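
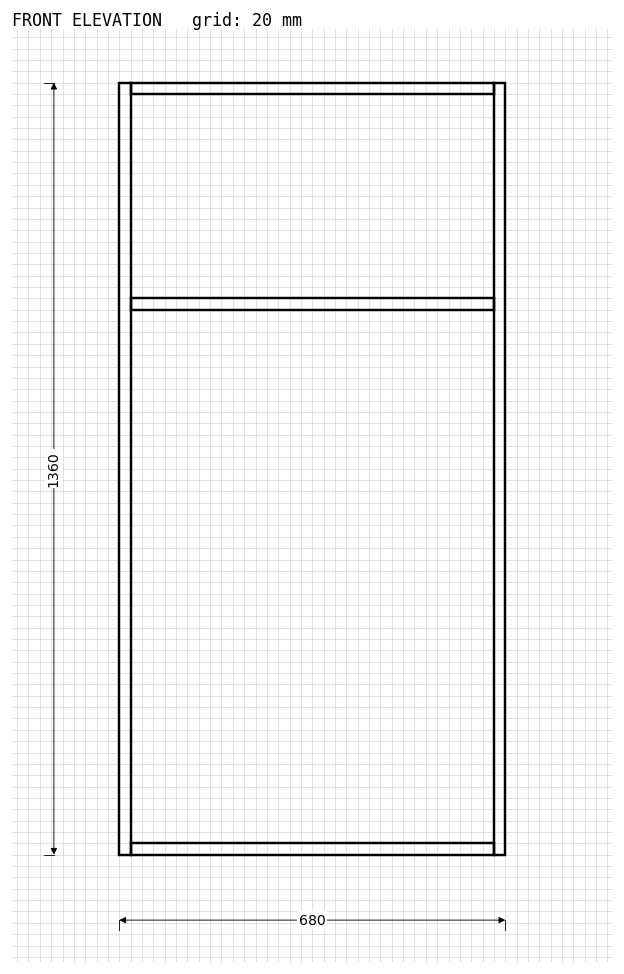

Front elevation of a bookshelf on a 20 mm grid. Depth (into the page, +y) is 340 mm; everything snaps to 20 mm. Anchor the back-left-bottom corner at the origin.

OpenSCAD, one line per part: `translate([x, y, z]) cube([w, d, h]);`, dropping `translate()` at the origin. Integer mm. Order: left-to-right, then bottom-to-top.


cube([20, 340, 1360]);
translate([20, 0, 0]) cube([640, 340, 20]);
translate([20, 0, 960]) cube([640, 340, 20]);
translate([20, 0, 1340]) cube([640, 340, 20]);
translate([660, 0, 0]) cube([20, 340, 1360]);


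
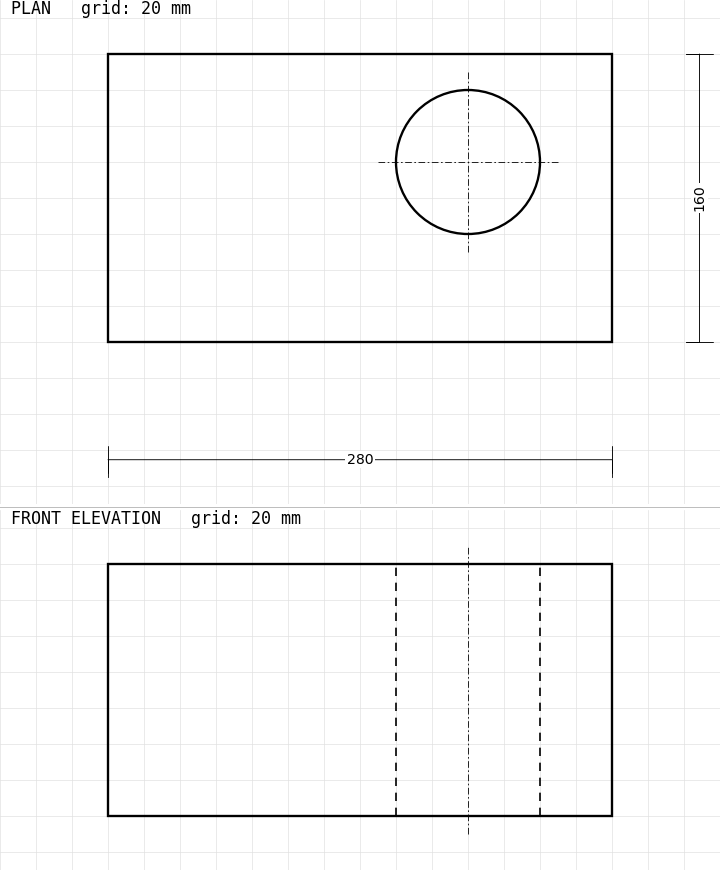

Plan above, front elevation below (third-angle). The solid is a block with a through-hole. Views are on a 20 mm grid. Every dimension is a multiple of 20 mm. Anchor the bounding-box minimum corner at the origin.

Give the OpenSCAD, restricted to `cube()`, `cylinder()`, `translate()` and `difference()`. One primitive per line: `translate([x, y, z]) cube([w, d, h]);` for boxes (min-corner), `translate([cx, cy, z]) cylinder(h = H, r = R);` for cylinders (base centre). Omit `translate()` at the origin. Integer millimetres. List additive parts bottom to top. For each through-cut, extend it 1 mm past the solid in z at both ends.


difference() {
  cube([280, 160, 140]);
  translate([200, 100, -1]) cylinder(h = 142, r = 40);
}


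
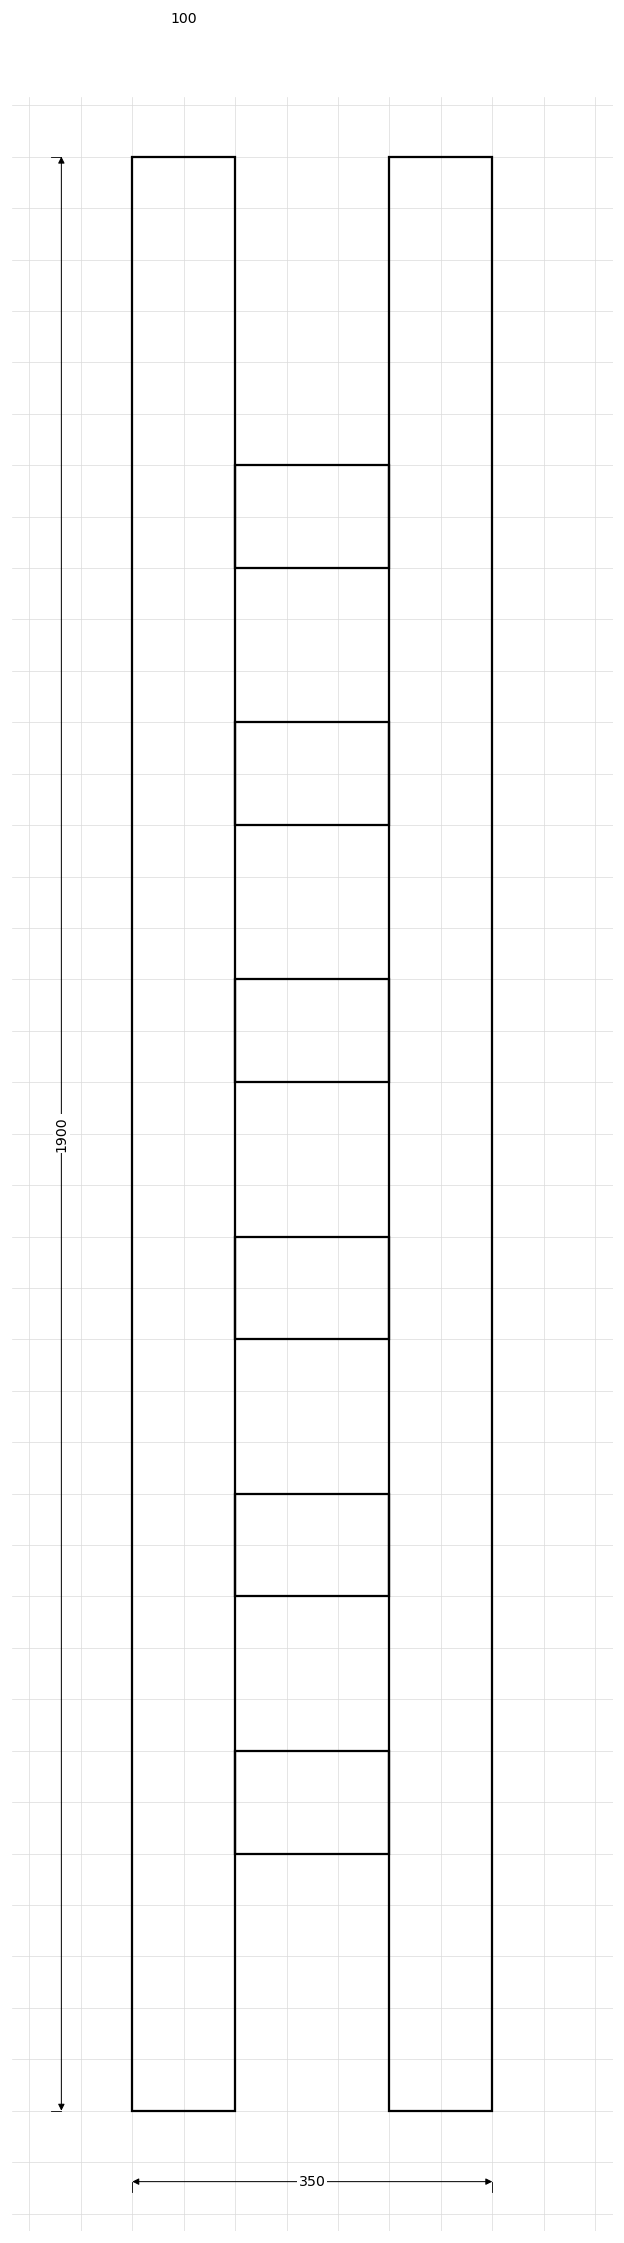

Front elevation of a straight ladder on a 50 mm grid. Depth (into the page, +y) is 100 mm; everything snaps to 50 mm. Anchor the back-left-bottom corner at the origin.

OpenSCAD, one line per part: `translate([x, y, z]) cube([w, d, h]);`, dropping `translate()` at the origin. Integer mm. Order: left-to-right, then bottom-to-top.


cube([100, 100, 1900]);
translate([100, 0, 250]) cube([150, 100, 100]);
translate([100, 0, 500]) cube([150, 100, 100]);
translate([100, 0, 750]) cube([150, 100, 100]);
translate([100, 0, 1000]) cube([150, 100, 100]);
translate([100, 0, 1250]) cube([150, 100, 100]);
translate([100, 0, 1500]) cube([150, 100, 100]);
translate([250, 0, 0]) cube([100, 100, 1900]);


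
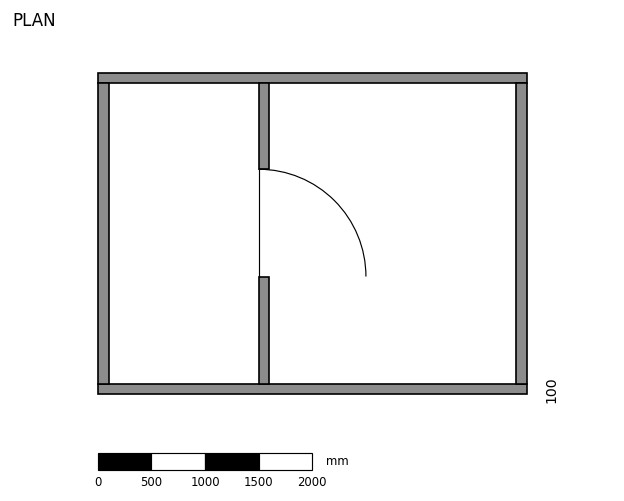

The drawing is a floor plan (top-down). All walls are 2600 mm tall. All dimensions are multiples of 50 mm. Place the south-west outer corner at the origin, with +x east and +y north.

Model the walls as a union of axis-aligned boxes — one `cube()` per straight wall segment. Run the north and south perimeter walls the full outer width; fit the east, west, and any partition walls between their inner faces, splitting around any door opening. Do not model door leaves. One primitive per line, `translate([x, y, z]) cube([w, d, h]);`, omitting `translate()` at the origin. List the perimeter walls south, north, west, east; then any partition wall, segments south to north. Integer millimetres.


cube([4000, 100, 2600]);
translate([0, 2900, 0]) cube([4000, 100, 2600]);
translate([0, 100, 0]) cube([100, 2800, 2600]);
translate([3900, 100, 0]) cube([100, 2800, 2600]);
translate([1500, 100, 0]) cube([100, 1000, 2600]);
translate([1500, 2100, 0]) cube([100, 800, 2600]);


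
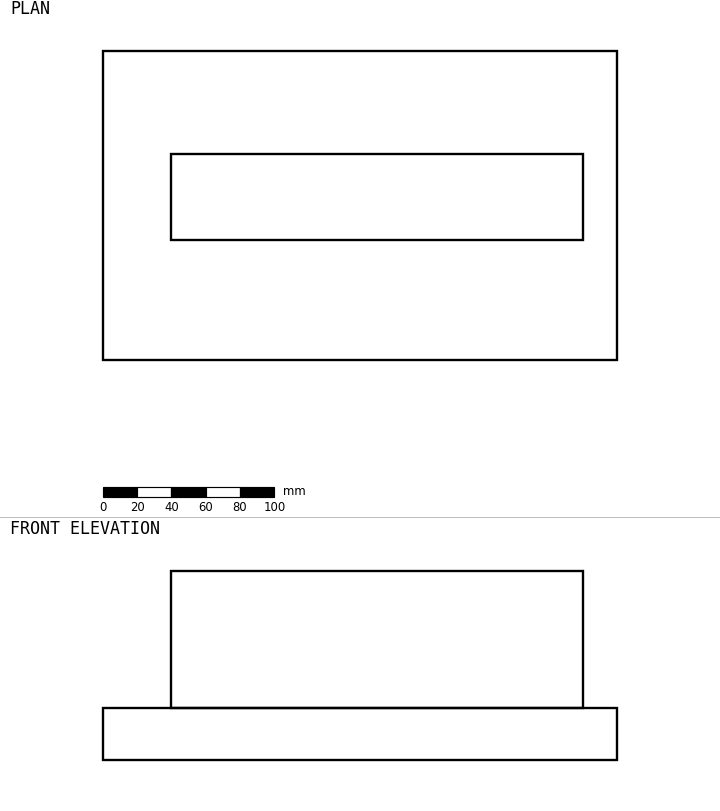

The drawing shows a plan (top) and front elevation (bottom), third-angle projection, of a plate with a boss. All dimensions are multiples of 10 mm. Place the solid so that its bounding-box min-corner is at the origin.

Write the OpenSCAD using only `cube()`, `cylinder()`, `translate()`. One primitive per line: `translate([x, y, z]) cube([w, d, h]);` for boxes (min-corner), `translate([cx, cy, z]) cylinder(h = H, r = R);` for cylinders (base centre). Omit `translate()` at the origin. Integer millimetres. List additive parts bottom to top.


cube([300, 180, 30]);
translate([40, 70, 30]) cube([240, 50, 80]);


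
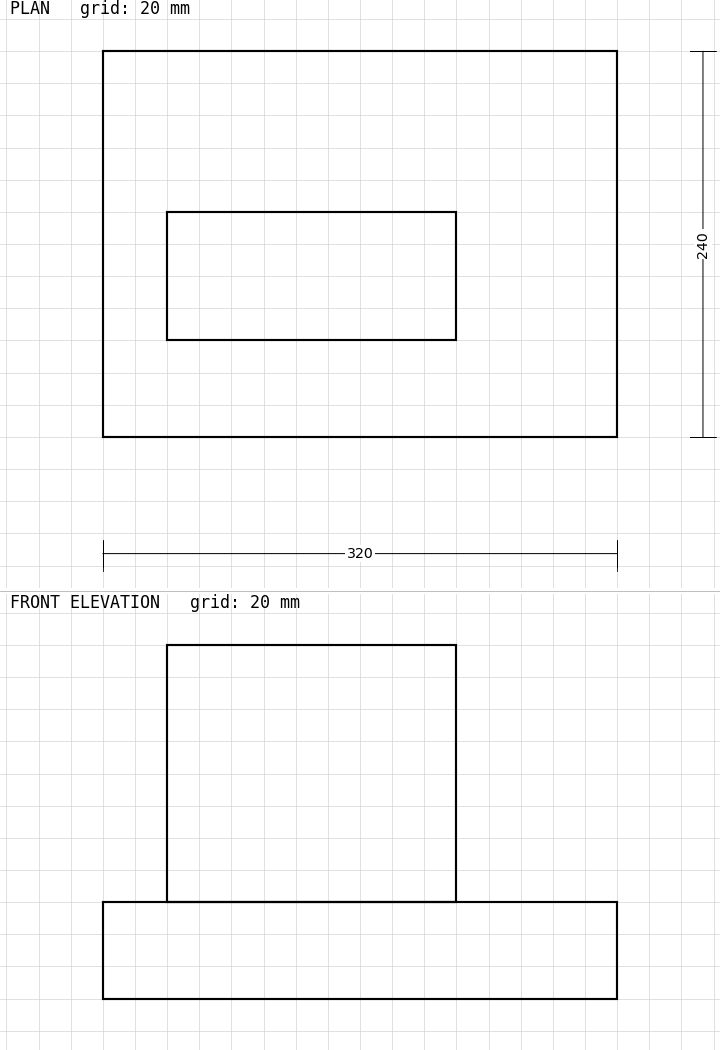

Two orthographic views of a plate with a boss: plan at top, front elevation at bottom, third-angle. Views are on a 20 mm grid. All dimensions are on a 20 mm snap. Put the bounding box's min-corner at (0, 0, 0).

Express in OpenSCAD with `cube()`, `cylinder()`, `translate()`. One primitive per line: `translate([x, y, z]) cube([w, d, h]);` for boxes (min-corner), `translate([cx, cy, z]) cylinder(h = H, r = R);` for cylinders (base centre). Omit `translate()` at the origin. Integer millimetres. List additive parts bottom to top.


cube([320, 240, 60]);
translate([40, 60, 60]) cube([180, 80, 160]);


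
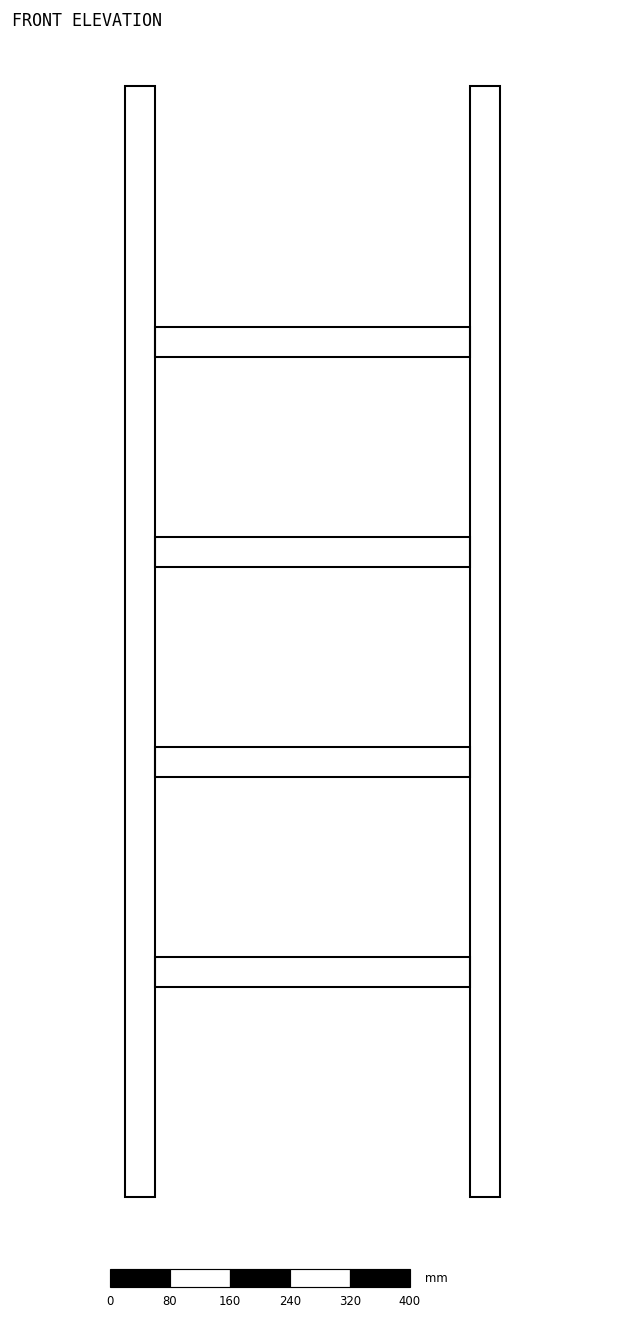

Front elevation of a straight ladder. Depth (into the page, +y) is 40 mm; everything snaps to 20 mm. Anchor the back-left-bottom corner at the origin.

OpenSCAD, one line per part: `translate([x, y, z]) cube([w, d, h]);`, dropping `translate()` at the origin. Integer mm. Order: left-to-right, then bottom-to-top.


cube([40, 40, 1480]);
translate([40, 0, 280]) cube([420, 40, 40]);
translate([40, 0, 560]) cube([420, 40, 40]);
translate([40, 0, 840]) cube([420, 40, 40]);
translate([40, 0, 1120]) cube([420, 40, 40]);
translate([460, 0, 0]) cube([40, 40, 1480]);


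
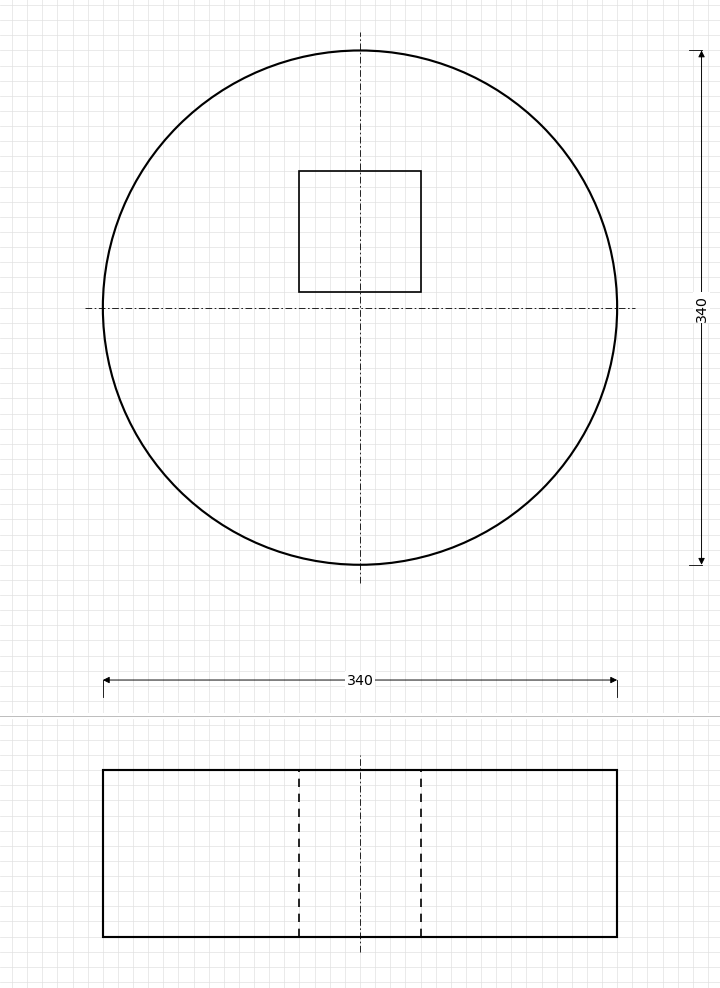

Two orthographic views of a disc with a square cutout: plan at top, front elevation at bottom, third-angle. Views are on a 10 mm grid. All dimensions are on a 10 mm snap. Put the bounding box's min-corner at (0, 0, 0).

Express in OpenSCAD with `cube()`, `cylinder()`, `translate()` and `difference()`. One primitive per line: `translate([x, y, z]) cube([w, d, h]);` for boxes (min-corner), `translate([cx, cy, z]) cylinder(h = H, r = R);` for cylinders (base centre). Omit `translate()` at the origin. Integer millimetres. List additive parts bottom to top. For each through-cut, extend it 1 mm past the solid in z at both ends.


difference() {
  translate([170, 170, 0]) cylinder(h = 110, r = 170);
  translate([130, 180, -1]) cube([80, 80, 112]);
}


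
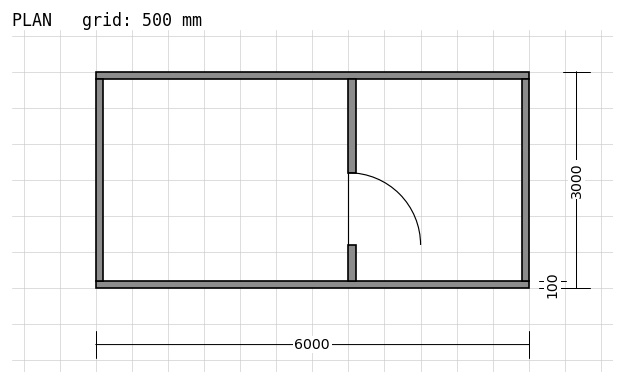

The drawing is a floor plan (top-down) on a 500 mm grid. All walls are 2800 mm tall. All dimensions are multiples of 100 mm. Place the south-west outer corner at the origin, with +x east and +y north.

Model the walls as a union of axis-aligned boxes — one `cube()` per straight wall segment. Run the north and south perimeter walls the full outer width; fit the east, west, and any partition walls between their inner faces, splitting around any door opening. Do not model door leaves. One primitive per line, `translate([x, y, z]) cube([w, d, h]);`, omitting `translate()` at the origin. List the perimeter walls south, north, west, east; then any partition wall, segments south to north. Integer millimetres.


cube([6000, 100, 2800]);
translate([0, 2900, 0]) cube([6000, 100, 2800]);
translate([0, 100, 0]) cube([100, 2800, 2800]);
translate([5900, 100, 0]) cube([100, 2800, 2800]);
translate([3500, 100, 0]) cube([100, 500, 2800]);
translate([3500, 1600, 0]) cube([100, 1300, 2800]);


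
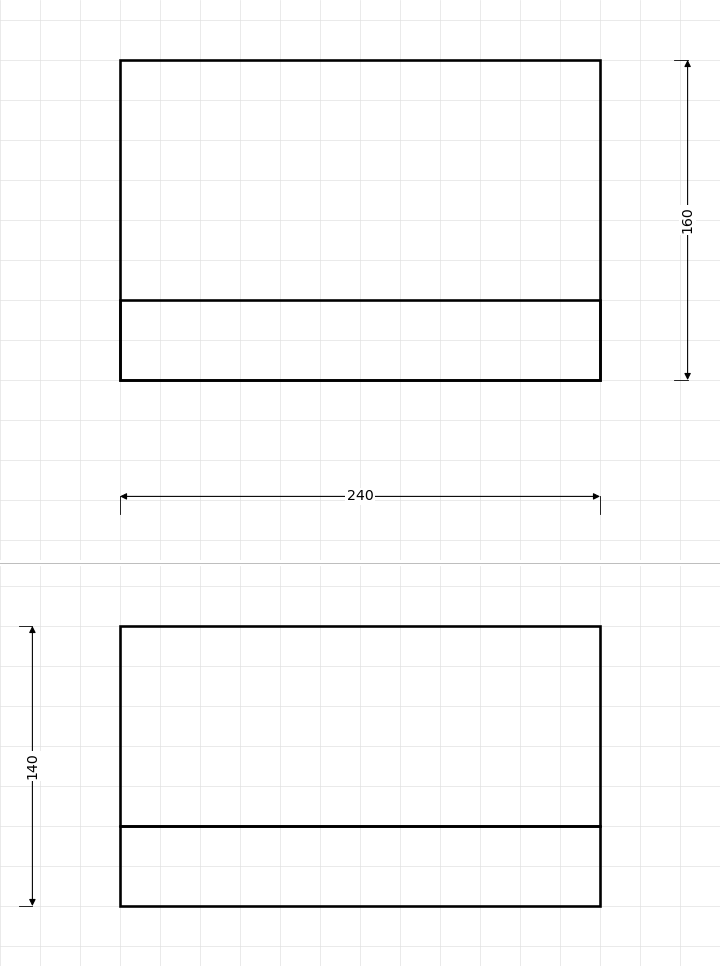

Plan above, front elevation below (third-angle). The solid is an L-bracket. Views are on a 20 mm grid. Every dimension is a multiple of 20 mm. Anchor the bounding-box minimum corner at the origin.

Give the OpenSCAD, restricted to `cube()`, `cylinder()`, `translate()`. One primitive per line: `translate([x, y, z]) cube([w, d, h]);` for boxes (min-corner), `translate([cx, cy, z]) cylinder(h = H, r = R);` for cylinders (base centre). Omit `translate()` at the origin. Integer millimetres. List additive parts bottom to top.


cube([240, 160, 40]);
translate([0, 0, 40]) cube([240, 40, 100]);


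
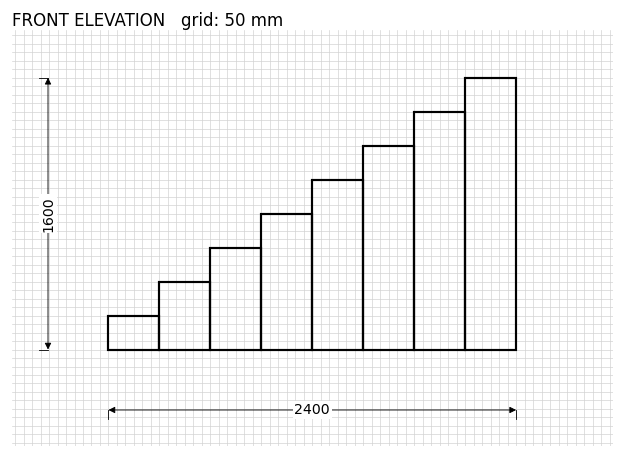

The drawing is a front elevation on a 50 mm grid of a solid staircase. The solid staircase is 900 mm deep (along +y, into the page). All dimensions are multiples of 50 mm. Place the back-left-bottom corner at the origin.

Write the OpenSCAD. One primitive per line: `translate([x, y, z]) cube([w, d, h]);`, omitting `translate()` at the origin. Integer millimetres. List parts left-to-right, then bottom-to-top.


cube([300, 900, 200]);
translate([300, 0, 0]) cube([300, 900, 400]);
translate([600, 0, 0]) cube([300, 900, 600]);
translate([900, 0, 0]) cube([300, 900, 800]);
translate([1200, 0, 0]) cube([300, 900, 1000]);
translate([1500, 0, 0]) cube([300, 900, 1200]);
translate([1800, 0, 0]) cube([300, 900, 1400]);
translate([2100, 0, 0]) cube([300, 900, 1600]);


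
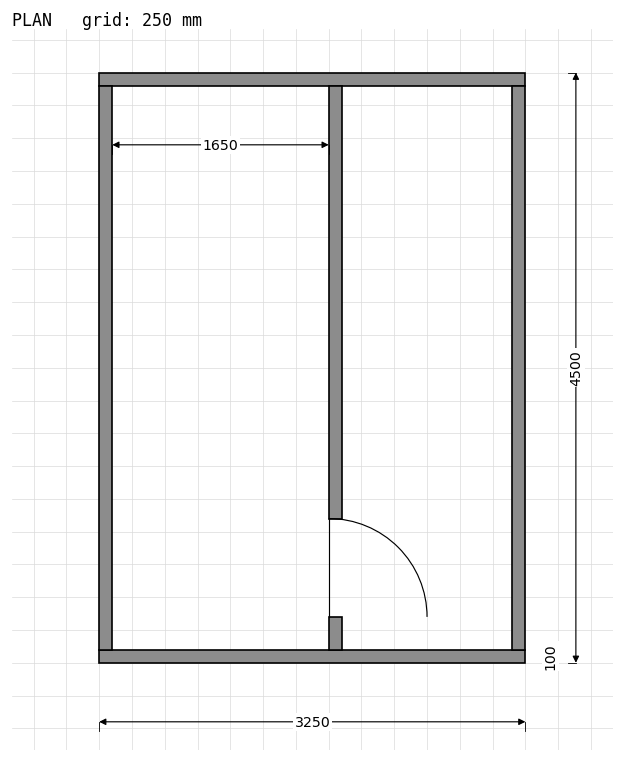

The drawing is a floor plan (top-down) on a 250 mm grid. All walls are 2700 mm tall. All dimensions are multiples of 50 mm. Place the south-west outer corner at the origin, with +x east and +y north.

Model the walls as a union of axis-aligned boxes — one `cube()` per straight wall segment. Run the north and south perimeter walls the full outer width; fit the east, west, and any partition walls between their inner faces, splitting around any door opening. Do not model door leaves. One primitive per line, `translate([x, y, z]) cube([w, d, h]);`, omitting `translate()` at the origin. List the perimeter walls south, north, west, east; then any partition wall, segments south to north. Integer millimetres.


cube([3250, 100, 2700]);
translate([0, 4400, 0]) cube([3250, 100, 2700]);
translate([0, 100, 0]) cube([100, 4300, 2700]);
translate([3150, 100, 0]) cube([100, 4300, 2700]);
translate([1750, 100, 0]) cube([100, 250, 2700]);
translate([1750, 1100, 0]) cube([100, 3300, 2700]);


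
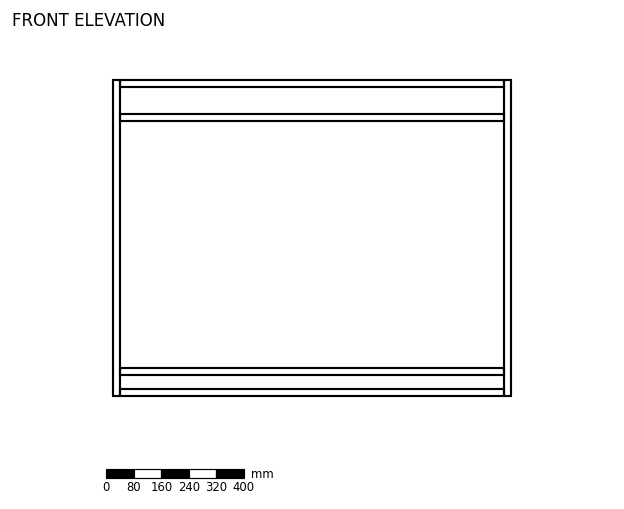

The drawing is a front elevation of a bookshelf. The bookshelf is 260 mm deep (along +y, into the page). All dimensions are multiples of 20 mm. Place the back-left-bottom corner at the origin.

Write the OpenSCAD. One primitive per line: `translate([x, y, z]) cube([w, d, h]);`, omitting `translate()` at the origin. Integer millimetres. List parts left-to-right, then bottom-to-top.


cube([20, 260, 920]);
translate([20, 0, 0]) cube([1120, 260, 20]);
translate([20, 0, 60]) cube([1120, 260, 20]);
translate([20, 0, 800]) cube([1120, 260, 20]);
translate([20, 0, 900]) cube([1120, 260, 20]);
translate([1140, 0, 0]) cube([20, 260, 920]);


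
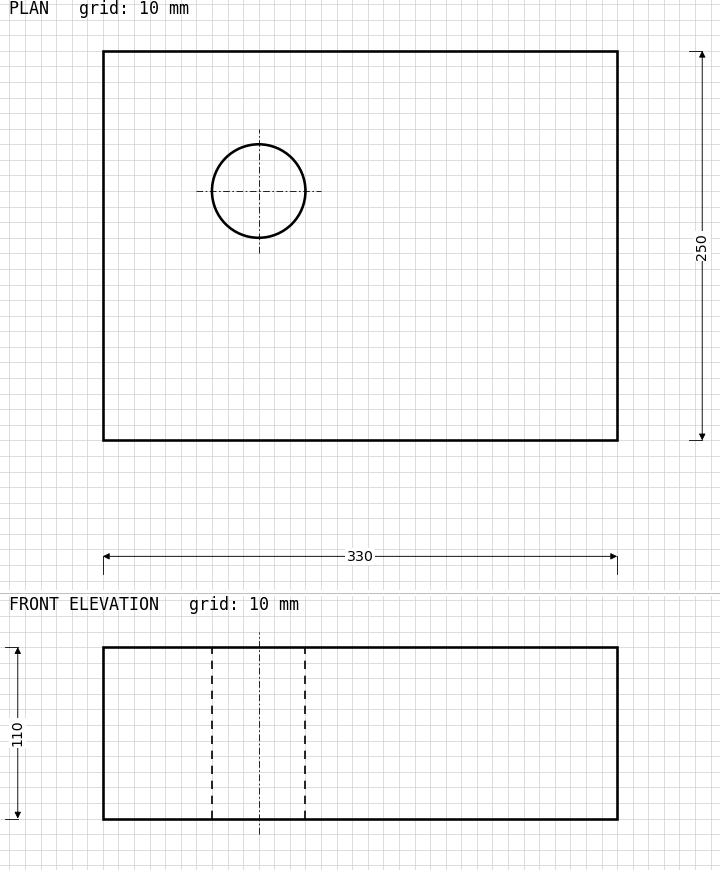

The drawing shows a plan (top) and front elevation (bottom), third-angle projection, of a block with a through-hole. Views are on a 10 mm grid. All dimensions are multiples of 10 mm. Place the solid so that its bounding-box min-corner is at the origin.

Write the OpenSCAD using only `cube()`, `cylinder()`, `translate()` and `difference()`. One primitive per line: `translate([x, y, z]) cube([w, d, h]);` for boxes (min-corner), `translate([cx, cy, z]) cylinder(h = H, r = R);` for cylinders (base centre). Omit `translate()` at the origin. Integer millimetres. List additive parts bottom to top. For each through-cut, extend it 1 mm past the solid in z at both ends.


difference() {
  cube([330, 250, 110]);
  translate([100, 160, -1]) cylinder(h = 112, r = 30);
}


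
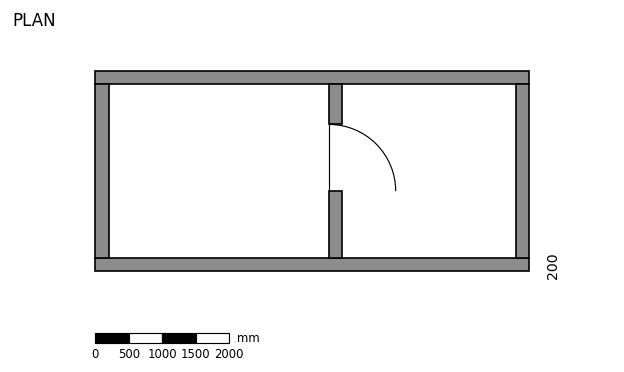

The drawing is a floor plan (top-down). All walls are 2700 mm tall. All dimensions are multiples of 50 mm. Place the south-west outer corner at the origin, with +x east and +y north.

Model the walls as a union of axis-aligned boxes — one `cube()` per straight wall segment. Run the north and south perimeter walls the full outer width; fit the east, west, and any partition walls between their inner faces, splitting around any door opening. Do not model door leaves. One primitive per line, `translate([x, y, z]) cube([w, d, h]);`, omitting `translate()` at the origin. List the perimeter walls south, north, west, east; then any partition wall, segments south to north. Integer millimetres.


cube([6500, 200, 2700]);
translate([0, 2800, 0]) cube([6500, 200, 2700]);
translate([0, 200, 0]) cube([200, 2600, 2700]);
translate([6300, 200, 0]) cube([200, 2600, 2700]);
translate([3500, 200, 0]) cube([200, 1000, 2700]);
translate([3500, 2200, 0]) cube([200, 600, 2700]);


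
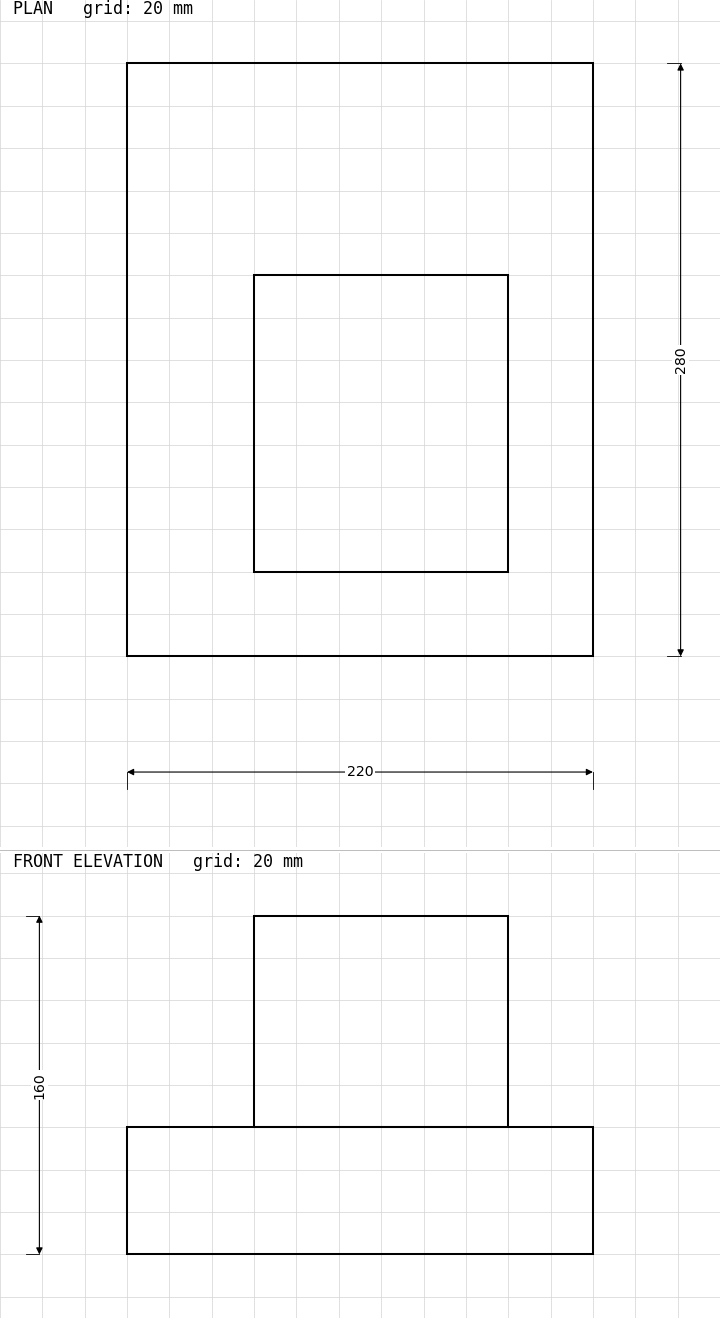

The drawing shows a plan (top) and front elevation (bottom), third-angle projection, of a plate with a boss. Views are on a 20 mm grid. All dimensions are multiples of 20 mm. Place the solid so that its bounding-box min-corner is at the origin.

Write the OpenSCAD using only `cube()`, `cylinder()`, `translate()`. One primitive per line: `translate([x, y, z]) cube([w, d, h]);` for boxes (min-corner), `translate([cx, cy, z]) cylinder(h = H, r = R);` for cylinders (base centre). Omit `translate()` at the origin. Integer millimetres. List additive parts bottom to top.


cube([220, 280, 60]);
translate([60, 40, 60]) cube([120, 140, 100]);


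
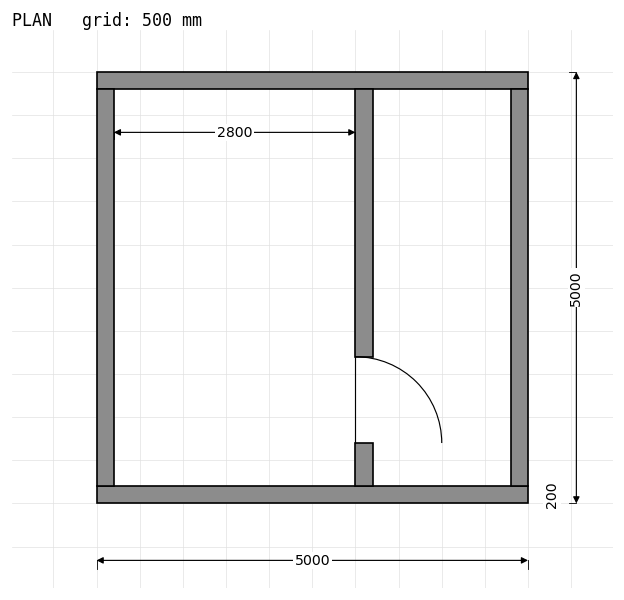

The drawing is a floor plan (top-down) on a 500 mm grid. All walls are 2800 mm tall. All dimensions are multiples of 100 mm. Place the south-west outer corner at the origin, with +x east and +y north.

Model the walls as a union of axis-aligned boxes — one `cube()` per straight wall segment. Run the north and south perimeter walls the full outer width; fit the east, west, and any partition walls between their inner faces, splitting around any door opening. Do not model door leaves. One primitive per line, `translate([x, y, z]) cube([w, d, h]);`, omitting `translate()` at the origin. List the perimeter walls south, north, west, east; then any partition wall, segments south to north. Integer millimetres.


cube([5000, 200, 2800]);
translate([0, 4800, 0]) cube([5000, 200, 2800]);
translate([0, 200, 0]) cube([200, 4600, 2800]);
translate([4800, 200, 0]) cube([200, 4600, 2800]);
translate([3000, 200, 0]) cube([200, 500, 2800]);
translate([3000, 1700, 0]) cube([200, 3100, 2800]);


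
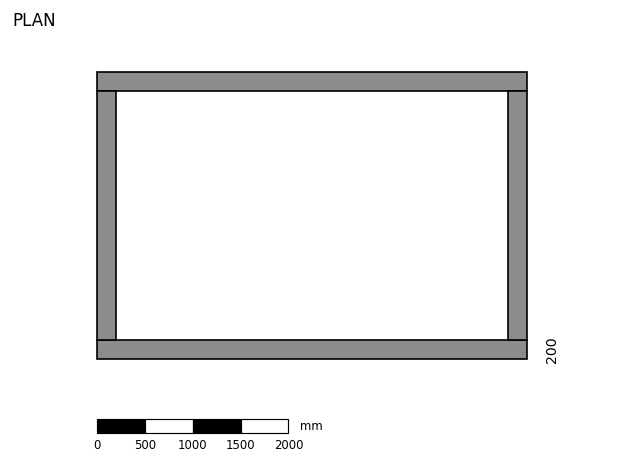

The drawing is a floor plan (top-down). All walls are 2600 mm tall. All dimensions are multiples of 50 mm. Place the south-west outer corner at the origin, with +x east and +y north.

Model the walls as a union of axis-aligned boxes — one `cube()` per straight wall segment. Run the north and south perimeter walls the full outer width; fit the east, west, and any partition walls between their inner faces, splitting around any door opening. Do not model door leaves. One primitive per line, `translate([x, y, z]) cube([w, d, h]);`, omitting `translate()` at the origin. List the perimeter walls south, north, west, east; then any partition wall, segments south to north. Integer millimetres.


cube([4500, 200, 2600]);
translate([0, 2800, 0]) cube([4500, 200, 2600]);
translate([0, 200, 0]) cube([200, 2600, 2600]);
translate([4300, 200, 0]) cube([200, 2600, 2600]);


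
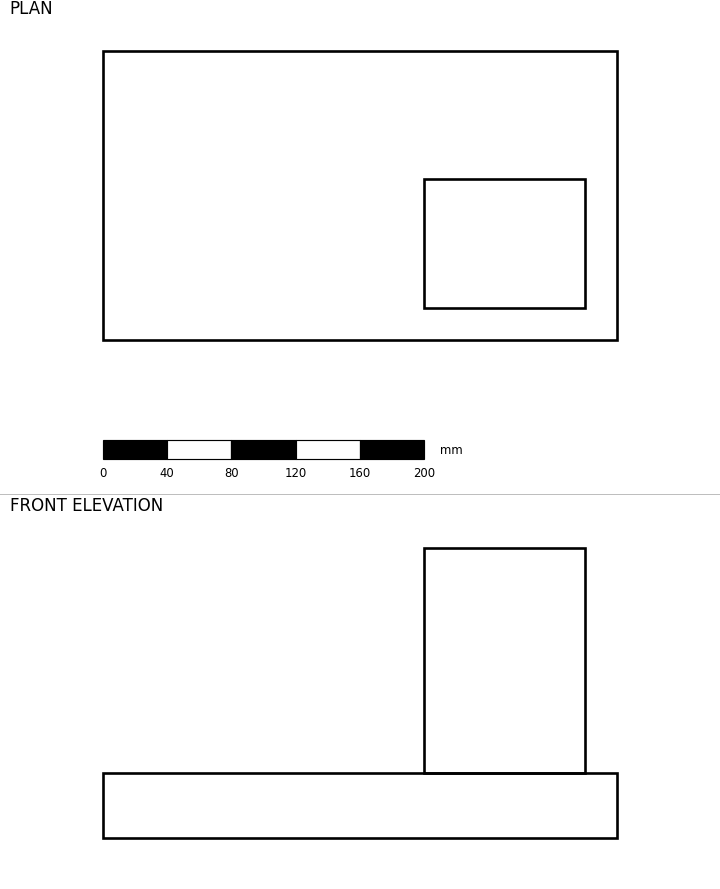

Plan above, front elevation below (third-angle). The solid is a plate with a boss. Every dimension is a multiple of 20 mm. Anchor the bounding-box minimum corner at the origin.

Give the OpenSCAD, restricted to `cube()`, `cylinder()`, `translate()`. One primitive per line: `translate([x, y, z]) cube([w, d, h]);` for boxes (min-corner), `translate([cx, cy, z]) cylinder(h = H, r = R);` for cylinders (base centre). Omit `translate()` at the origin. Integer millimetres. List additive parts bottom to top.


cube([320, 180, 40]);
translate([200, 20, 40]) cube([100, 80, 140]);


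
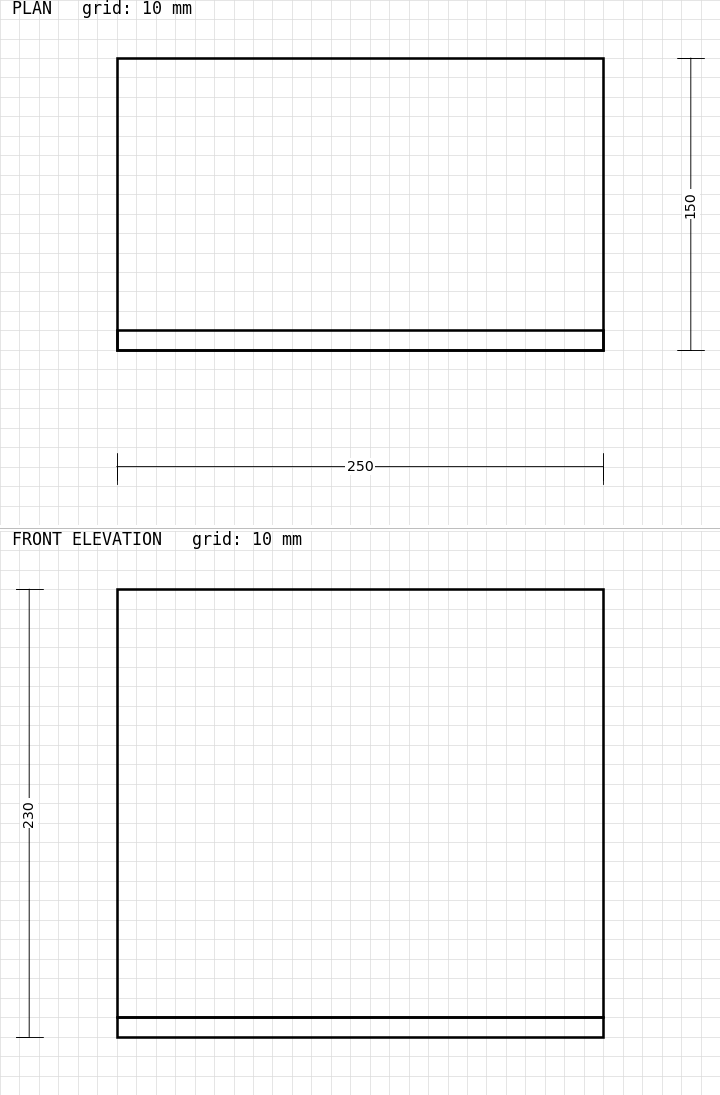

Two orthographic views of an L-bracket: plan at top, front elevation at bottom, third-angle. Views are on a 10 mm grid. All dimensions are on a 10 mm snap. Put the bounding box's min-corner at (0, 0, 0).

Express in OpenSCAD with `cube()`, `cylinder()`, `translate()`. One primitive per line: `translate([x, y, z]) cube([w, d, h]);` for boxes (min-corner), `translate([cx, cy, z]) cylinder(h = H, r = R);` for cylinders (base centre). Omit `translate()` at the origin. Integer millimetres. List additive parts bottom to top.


cube([250, 150, 10]);
translate([0, 0, 10]) cube([250, 10, 220]);


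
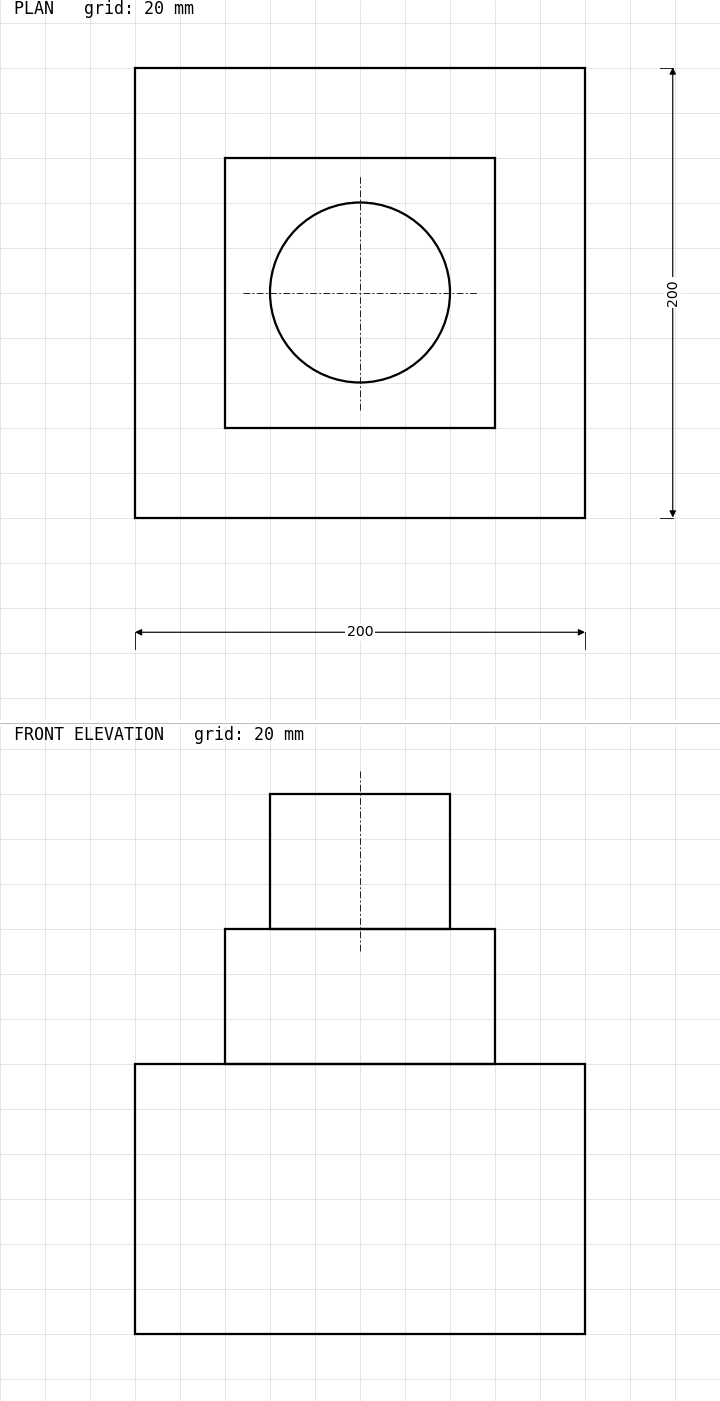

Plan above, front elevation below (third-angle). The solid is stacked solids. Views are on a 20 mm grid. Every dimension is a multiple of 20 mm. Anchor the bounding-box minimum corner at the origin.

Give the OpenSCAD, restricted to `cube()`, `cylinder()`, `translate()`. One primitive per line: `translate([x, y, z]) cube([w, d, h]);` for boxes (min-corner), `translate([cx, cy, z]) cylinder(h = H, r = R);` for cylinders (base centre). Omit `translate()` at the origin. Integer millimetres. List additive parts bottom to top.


cube([200, 200, 120]);
translate([40, 40, 120]) cube([120, 120, 60]);
translate([100, 100, 180]) cylinder(h = 60, r = 40);


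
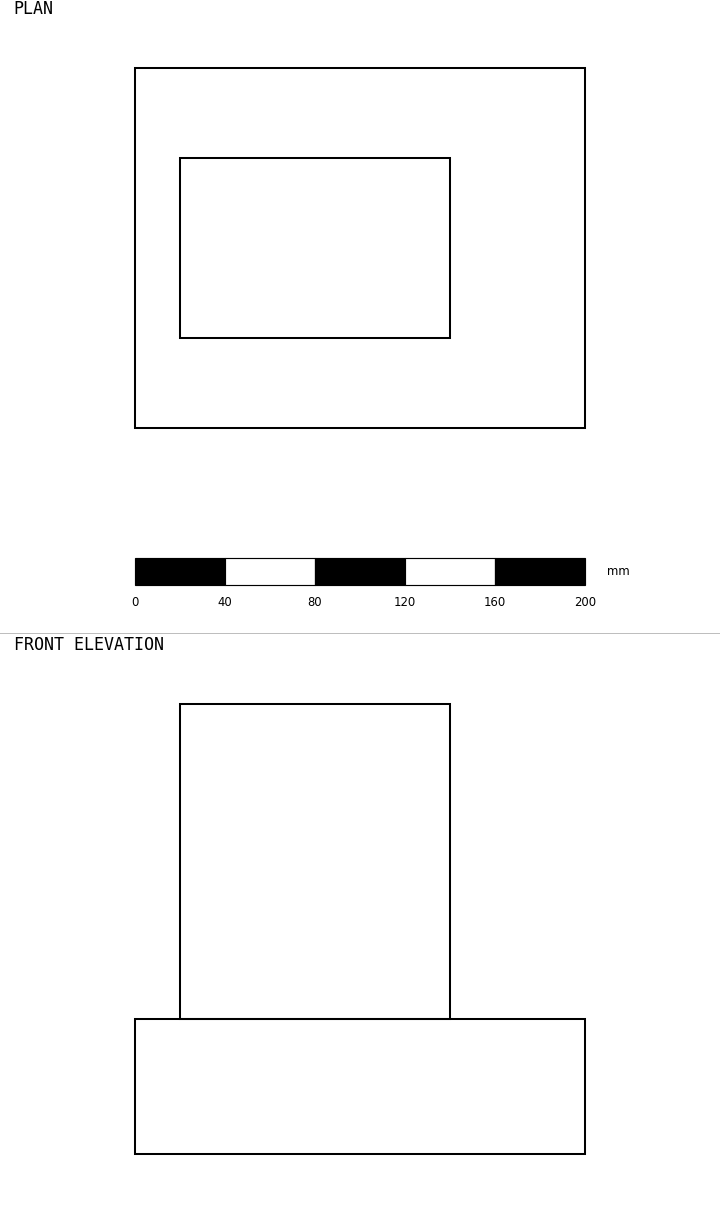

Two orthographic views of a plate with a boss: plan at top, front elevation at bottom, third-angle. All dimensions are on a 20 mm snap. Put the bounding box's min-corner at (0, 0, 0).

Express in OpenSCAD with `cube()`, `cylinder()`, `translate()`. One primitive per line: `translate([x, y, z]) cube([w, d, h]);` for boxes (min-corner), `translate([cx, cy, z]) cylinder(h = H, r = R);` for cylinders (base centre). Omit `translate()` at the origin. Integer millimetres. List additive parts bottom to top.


cube([200, 160, 60]);
translate([20, 40, 60]) cube([120, 80, 140]);


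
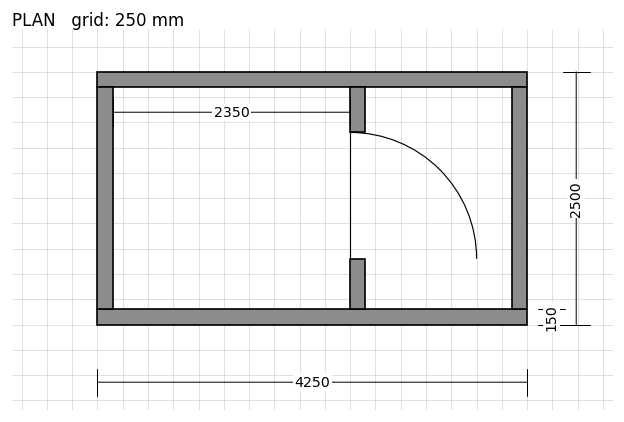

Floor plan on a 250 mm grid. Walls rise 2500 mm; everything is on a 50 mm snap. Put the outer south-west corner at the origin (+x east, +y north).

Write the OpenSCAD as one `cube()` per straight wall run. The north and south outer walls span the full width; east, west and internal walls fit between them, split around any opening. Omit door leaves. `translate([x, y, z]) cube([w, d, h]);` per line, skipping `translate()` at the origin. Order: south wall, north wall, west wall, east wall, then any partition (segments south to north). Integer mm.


cube([4250, 150, 2500]);
translate([0, 2350, 0]) cube([4250, 150, 2500]);
translate([0, 150, 0]) cube([150, 2200, 2500]);
translate([4100, 150, 0]) cube([150, 2200, 2500]);
translate([2500, 150, 0]) cube([150, 500, 2500]);
translate([2500, 1900, 0]) cube([150, 450, 2500]);


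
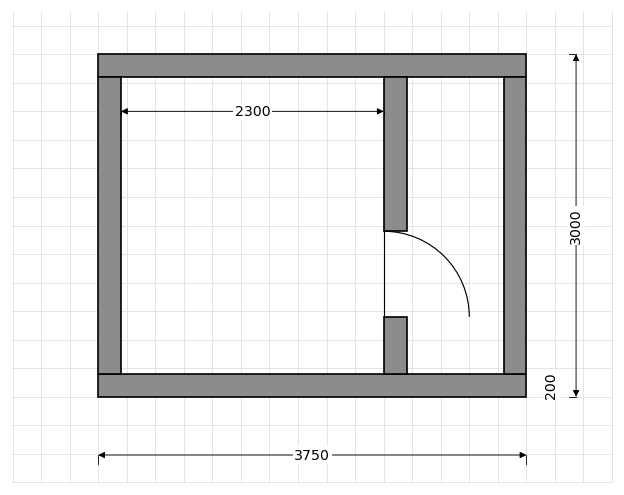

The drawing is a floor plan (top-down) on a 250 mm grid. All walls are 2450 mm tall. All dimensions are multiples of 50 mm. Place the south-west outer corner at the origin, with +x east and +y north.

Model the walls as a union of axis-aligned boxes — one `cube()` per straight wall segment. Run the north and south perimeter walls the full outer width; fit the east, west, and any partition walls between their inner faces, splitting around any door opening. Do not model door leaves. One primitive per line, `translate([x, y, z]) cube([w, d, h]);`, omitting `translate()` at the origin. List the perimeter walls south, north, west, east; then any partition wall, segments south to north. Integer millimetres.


cube([3750, 200, 2450]);
translate([0, 2800, 0]) cube([3750, 200, 2450]);
translate([0, 200, 0]) cube([200, 2600, 2450]);
translate([3550, 200, 0]) cube([200, 2600, 2450]);
translate([2500, 200, 0]) cube([200, 500, 2450]);
translate([2500, 1450, 0]) cube([200, 1350, 2450]);


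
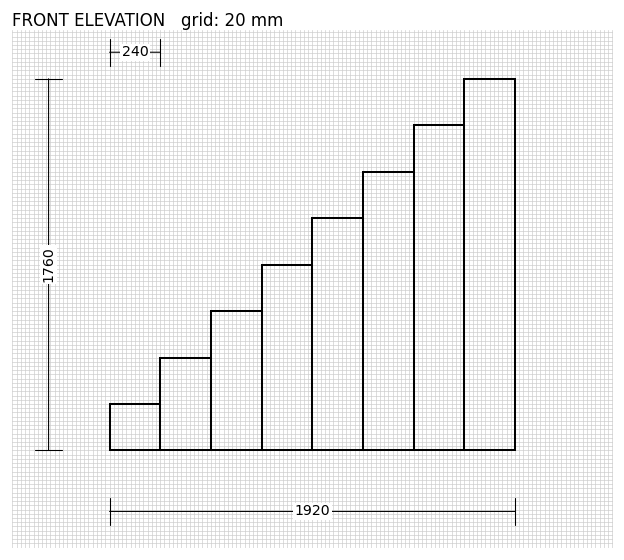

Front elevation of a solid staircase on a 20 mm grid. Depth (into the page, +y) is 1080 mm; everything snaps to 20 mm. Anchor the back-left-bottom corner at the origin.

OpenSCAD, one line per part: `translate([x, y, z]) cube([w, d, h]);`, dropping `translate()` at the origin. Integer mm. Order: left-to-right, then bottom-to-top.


cube([240, 1080, 220]);
translate([240, 0, 0]) cube([240, 1080, 440]);
translate([480, 0, 0]) cube([240, 1080, 660]);
translate([720, 0, 0]) cube([240, 1080, 880]);
translate([960, 0, 0]) cube([240, 1080, 1100]);
translate([1200, 0, 0]) cube([240, 1080, 1320]);
translate([1440, 0, 0]) cube([240, 1080, 1540]);
translate([1680, 0, 0]) cube([240, 1080, 1760]);


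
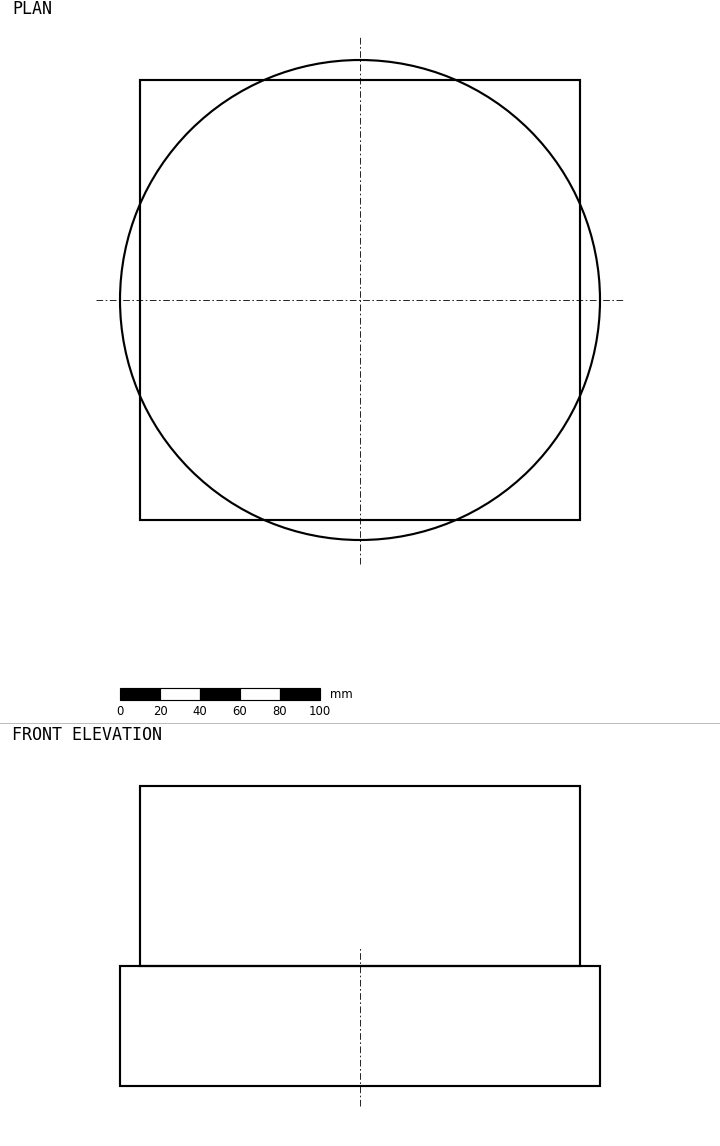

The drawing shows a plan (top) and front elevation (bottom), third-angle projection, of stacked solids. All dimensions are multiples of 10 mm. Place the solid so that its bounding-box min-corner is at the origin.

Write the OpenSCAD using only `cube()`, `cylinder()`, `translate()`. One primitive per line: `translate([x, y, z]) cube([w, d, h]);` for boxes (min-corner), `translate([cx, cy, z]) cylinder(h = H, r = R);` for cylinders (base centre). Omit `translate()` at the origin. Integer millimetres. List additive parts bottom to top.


translate([120, 120, 0]) cylinder(h = 60, r = 120);
translate([10, 10, 60]) cube([220, 220, 90]);


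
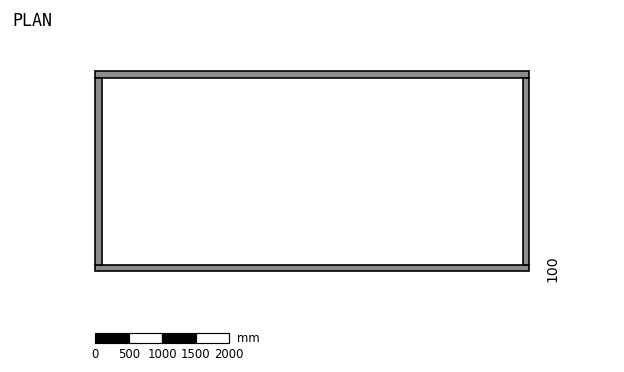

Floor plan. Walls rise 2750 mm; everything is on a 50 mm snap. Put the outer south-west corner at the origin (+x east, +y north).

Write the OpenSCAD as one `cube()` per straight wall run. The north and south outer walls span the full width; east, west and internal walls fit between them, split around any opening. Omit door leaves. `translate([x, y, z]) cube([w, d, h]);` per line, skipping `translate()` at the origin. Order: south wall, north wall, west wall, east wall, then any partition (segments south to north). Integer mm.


cube([6500, 100, 2750]);
translate([0, 2900, 0]) cube([6500, 100, 2750]);
translate([0, 100, 0]) cube([100, 2800, 2750]);
translate([6400, 100, 0]) cube([100, 2800, 2750]);


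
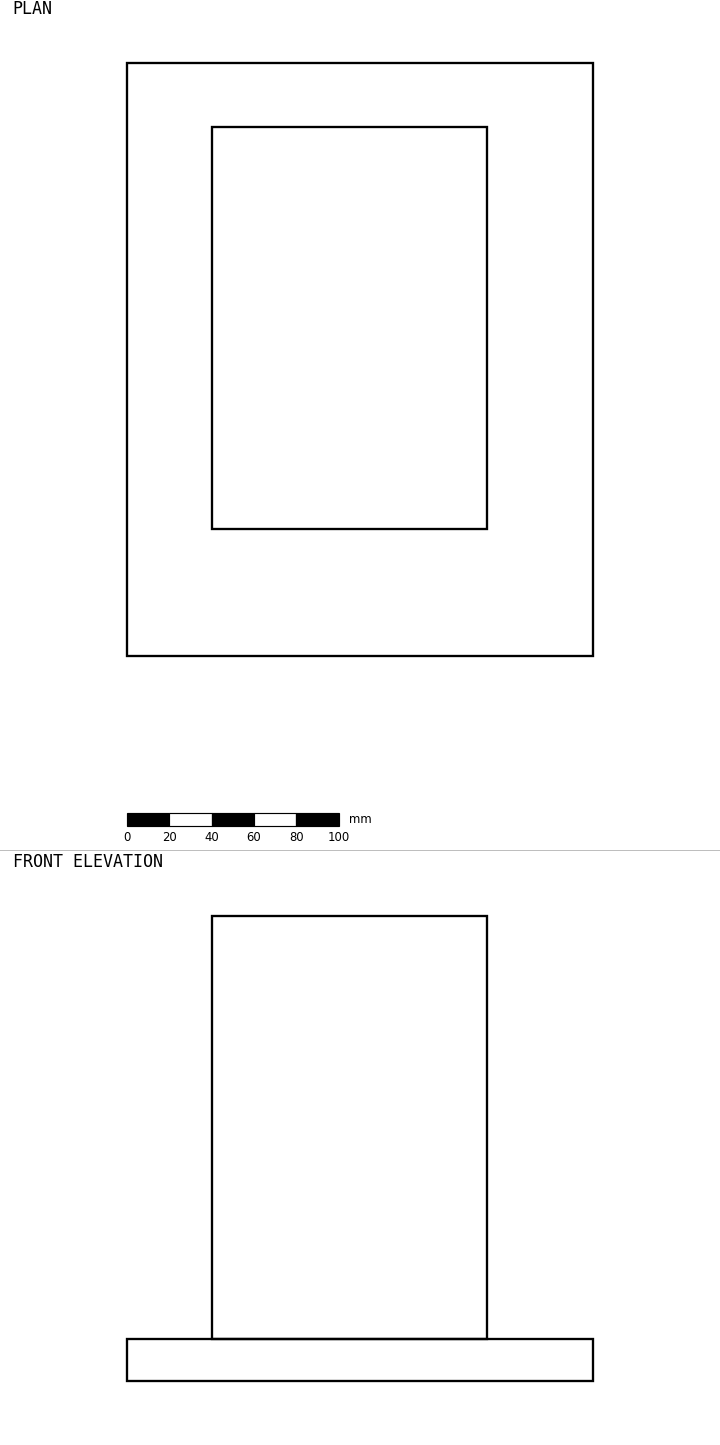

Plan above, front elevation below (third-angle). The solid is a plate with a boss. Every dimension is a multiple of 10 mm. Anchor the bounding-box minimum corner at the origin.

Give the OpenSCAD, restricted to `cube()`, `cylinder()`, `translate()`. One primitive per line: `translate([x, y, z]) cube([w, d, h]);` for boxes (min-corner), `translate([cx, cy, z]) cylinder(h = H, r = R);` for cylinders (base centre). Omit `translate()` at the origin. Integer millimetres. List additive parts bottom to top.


cube([220, 280, 20]);
translate([40, 60, 20]) cube([130, 190, 200]);


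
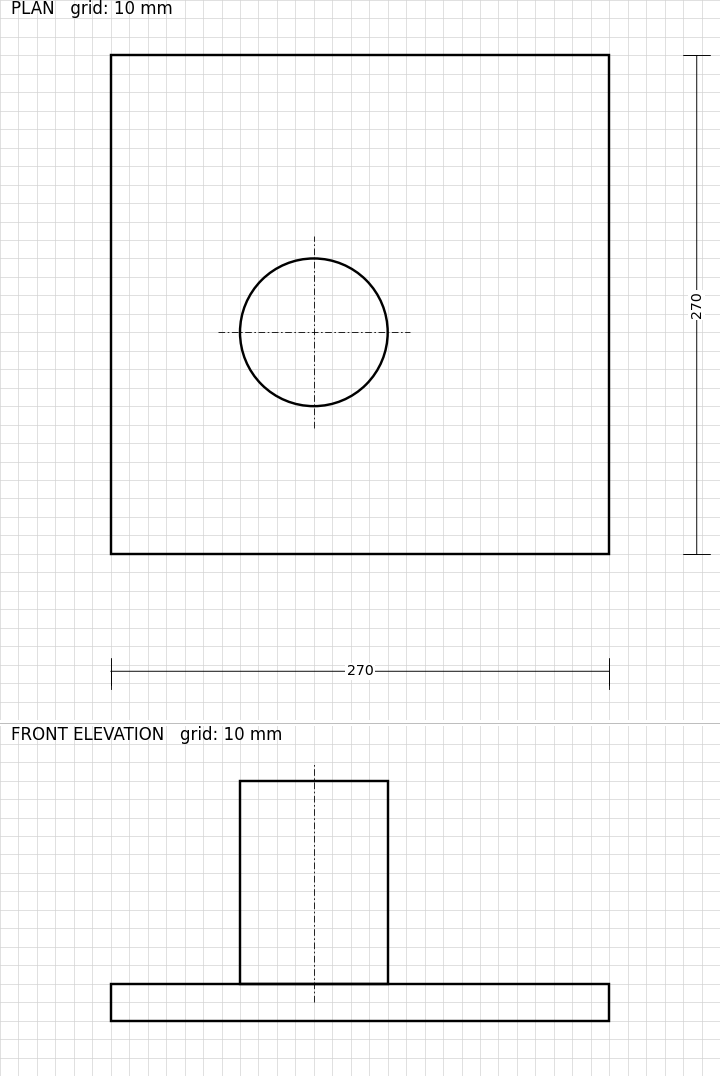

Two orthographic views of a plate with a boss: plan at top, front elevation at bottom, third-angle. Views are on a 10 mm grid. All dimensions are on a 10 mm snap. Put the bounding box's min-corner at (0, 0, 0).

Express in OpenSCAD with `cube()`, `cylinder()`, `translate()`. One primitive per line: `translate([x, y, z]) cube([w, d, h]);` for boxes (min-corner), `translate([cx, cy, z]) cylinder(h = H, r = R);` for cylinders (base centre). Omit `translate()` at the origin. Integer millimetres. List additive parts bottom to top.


cube([270, 270, 20]);
translate([110, 120, 20]) cylinder(h = 110, r = 40);


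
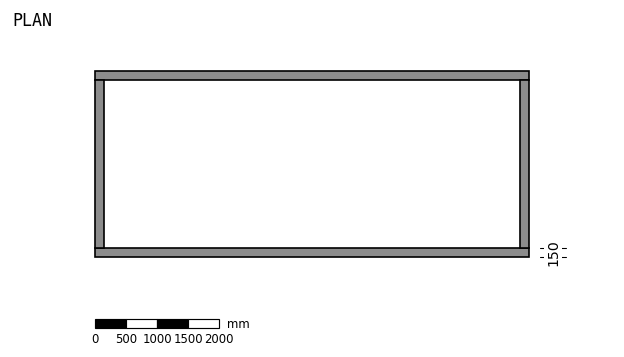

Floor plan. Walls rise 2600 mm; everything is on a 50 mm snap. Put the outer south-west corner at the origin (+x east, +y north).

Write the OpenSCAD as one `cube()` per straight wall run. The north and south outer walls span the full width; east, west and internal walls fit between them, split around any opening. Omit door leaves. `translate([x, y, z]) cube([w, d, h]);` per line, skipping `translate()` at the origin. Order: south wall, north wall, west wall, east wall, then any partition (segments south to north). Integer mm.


cube([7000, 150, 2600]);
translate([0, 2850, 0]) cube([7000, 150, 2600]);
translate([0, 150, 0]) cube([150, 2700, 2600]);
translate([6850, 150, 0]) cube([150, 2700, 2600]);


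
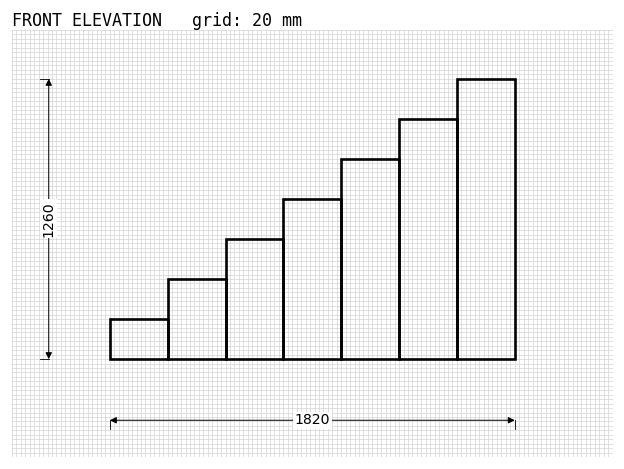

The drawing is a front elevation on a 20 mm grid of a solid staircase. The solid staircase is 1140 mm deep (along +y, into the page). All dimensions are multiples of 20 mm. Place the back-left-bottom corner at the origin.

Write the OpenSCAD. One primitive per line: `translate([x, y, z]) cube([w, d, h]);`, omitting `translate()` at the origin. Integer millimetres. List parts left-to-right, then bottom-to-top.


cube([260, 1140, 180]);
translate([260, 0, 0]) cube([260, 1140, 360]);
translate([520, 0, 0]) cube([260, 1140, 540]);
translate([780, 0, 0]) cube([260, 1140, 720]);
translate([1040, 0, 0]) cube([260, 1140, 900]);
translate([1300, 0, 0]) cube([260, 1140, 1080]);
translate([1560, 0, 0]) cube([260, 1140, 1260]);


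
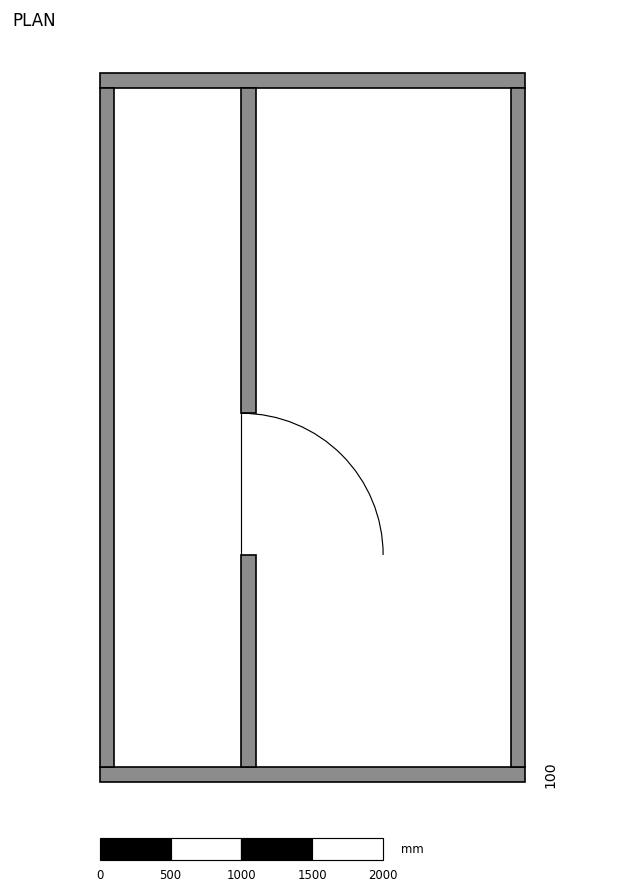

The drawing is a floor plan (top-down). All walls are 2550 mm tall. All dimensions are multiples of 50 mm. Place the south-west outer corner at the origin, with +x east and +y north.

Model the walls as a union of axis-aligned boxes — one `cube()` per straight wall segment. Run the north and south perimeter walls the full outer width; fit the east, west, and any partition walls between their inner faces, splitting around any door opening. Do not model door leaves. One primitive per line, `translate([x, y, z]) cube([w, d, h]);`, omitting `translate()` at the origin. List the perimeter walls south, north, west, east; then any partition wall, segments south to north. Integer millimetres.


cube([3000, 100, 2550]);
translate([0, 4900, 0]) cube([3000, 100, 2550]);
translate([0, 100, 0]) cube([100, 4800, 2550]);
translate([2900, 100, 0]) cube([100, 4800, 2550]);
translate([1000, 100, 0]) cube([100, 1500, 2550]);
translate([1000, 2600, 0]) cube([100, 2300, 2550]);


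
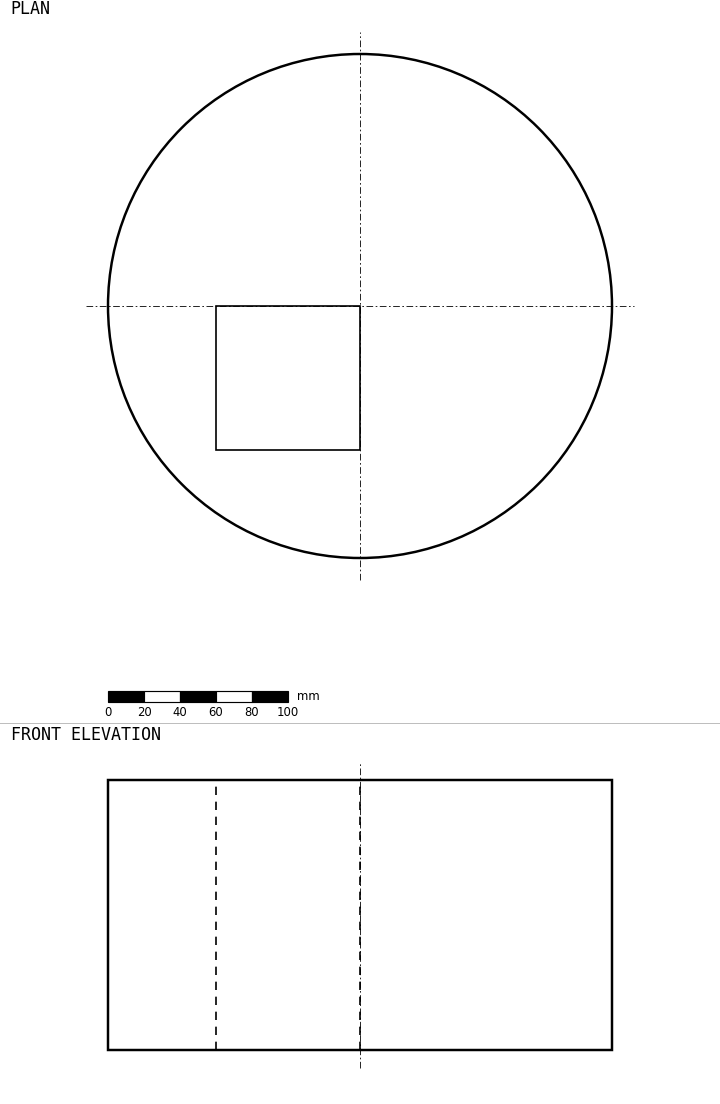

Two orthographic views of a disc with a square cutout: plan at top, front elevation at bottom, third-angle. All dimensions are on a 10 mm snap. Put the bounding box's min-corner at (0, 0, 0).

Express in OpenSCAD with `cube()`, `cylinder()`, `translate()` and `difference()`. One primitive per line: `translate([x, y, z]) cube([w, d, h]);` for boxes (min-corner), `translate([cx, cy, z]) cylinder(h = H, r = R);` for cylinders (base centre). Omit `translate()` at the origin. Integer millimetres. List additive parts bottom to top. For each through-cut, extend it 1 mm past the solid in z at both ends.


difference() {
  translate([140, 140, 0]) cylinder(h = 150, r = 140);
  translate([60, 60, -1]) cube([80, 80, 152]);
}


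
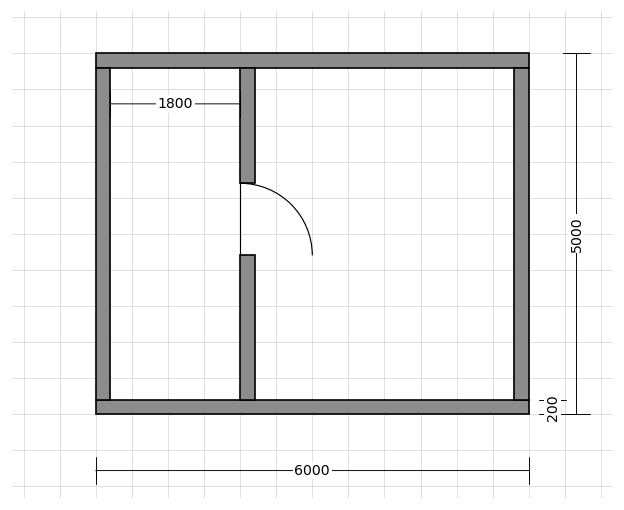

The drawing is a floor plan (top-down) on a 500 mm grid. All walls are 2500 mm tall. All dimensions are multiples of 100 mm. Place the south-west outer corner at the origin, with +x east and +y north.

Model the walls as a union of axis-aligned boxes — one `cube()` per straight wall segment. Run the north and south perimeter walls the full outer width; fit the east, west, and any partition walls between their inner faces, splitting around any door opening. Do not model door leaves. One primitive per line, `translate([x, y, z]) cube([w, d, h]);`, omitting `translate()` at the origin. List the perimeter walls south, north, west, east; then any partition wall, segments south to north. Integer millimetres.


cube([6000, 200, 2500]);
translate([0, 4800, 0]) cube([6000, 200, 2500]);
translate([0, 200, 0]) cube([200, 4600, 2500]);
translate([5800, 200, 0]) cube([200, 4600, 2500]);
translate([2000, 200, 0]) cube([200, 2000, 2500]);
translate([2000, 3200, 0]) cube([200, 1600, 2500]);


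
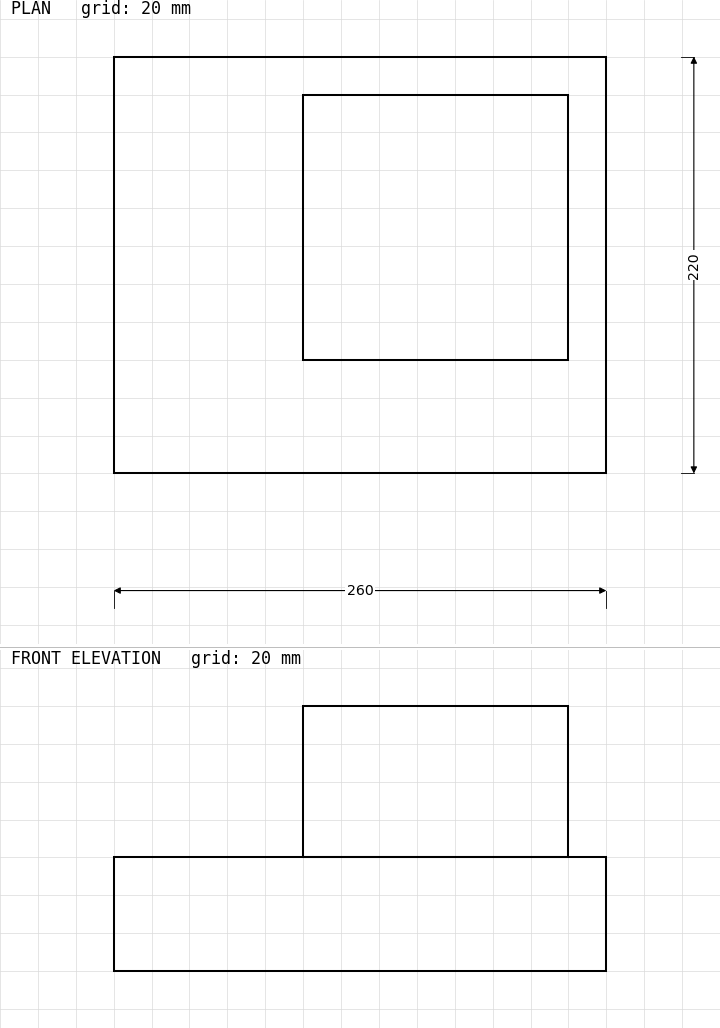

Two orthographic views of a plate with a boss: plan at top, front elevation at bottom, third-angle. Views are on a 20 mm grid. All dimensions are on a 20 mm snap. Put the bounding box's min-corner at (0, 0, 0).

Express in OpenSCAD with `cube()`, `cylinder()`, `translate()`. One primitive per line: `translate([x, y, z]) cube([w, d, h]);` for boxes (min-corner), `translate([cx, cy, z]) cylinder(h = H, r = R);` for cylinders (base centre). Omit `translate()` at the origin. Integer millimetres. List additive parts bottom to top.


cube([260, 220, 60]);
translate([100, 60, 60]) cube([140, 140, 80]);


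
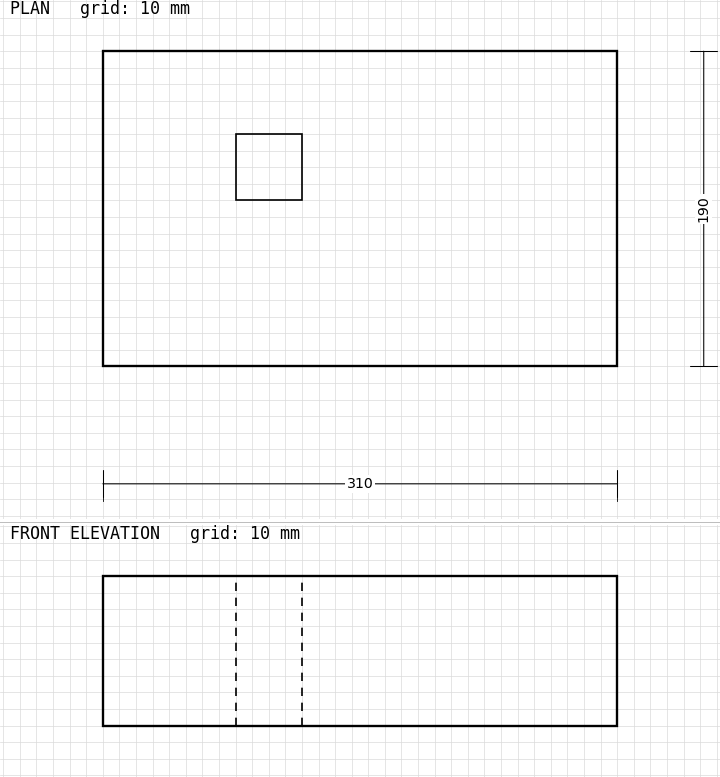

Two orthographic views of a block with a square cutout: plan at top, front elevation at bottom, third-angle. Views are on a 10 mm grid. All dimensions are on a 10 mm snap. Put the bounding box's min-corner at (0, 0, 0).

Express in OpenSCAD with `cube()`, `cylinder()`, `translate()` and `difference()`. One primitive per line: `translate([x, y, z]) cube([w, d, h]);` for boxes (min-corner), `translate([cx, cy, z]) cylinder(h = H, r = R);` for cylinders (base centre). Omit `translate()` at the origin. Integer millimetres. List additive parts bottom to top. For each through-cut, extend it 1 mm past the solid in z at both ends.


difference() {
  cube([310, 190, 90]);
  translate([80, 100, -1]) cube([40, 40, 92]);
}


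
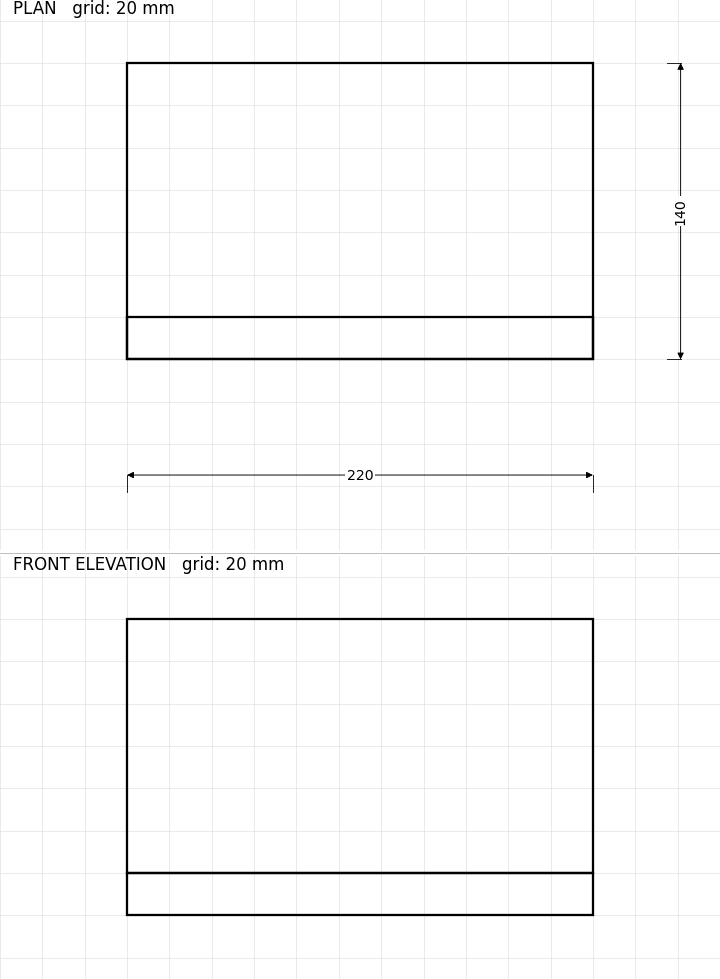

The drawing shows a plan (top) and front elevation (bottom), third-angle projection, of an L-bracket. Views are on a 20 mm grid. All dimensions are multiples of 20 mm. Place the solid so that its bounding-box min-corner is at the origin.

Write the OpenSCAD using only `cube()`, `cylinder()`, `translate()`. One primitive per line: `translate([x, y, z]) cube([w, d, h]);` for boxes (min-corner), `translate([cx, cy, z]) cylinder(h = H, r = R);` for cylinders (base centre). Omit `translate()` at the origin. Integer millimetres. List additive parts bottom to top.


cube([220, 140, 20]);
translate([0, 0, 20]) cube([220, 20, 120]);
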